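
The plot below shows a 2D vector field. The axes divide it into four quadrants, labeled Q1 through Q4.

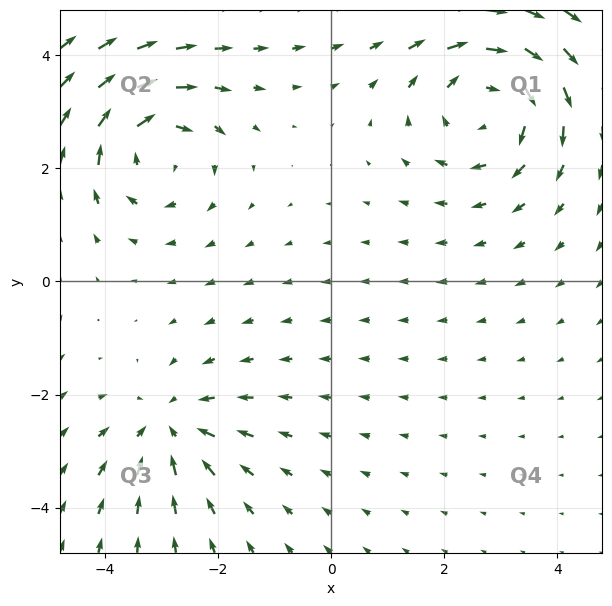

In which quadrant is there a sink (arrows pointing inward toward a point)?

The sink sits at approximately (-2.9, -2.6), which lies in quadrant Q3. The divergence there is about -3, negative as expected for a sink.

Q3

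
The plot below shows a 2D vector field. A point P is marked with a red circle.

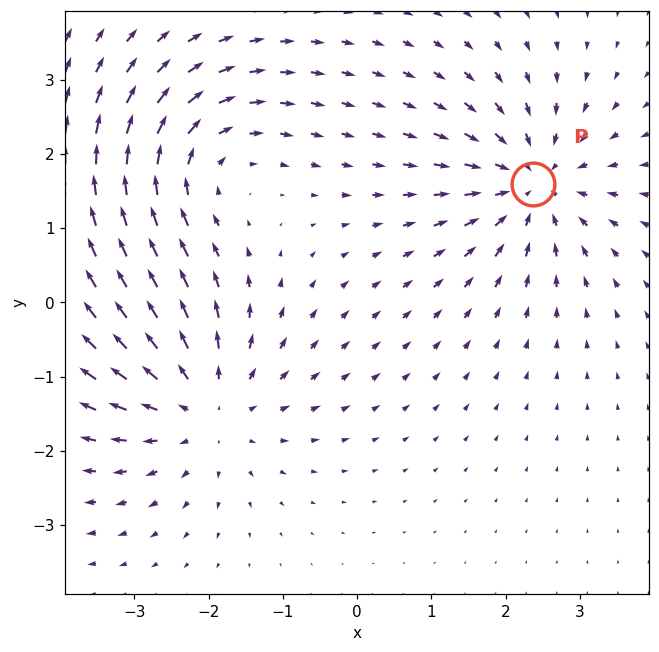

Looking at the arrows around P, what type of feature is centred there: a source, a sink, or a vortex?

sink

At P (2.4, 1.6) the arrows converge inward. Divergence about -4, curl ≈0 — negative divergence with near-zero curl is a sink.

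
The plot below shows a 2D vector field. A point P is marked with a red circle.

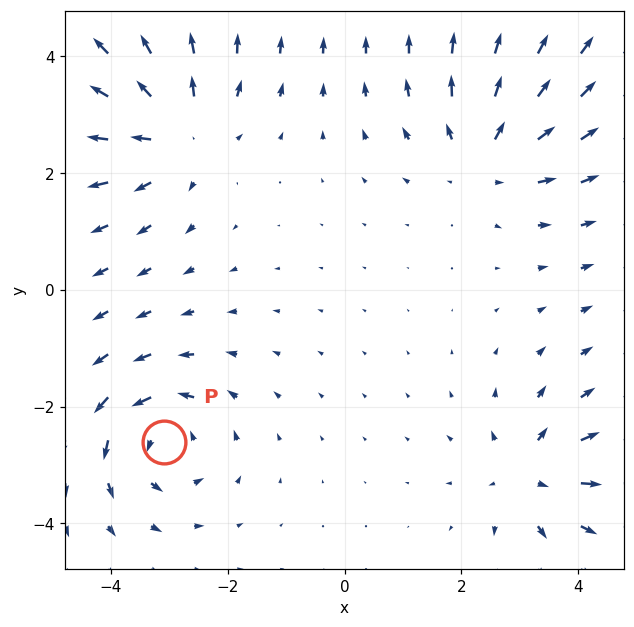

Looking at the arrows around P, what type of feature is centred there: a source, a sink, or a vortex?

At P (-3.1, -2.6) the arrows circulate counterclockwise. Divergence ≈0, curl about +4 — near-zero divergence with nonzero curl is a vortex.

vortex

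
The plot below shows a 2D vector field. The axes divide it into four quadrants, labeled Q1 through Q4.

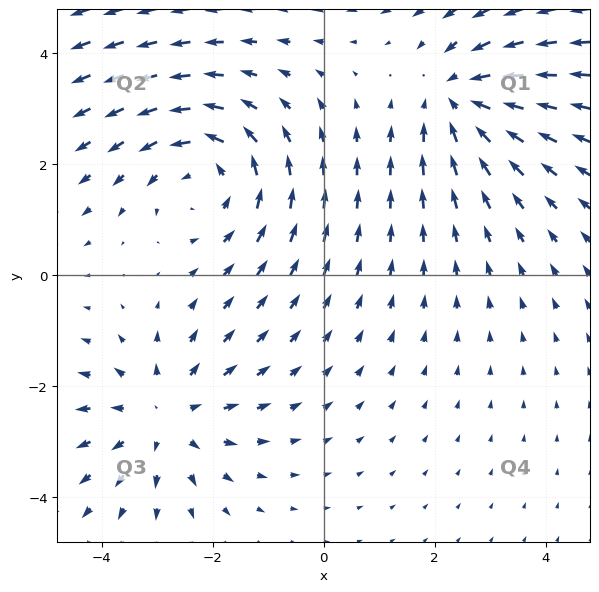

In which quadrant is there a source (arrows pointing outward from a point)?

The source sits at approximately (-2.9, -2.6), which lies in quadrant Q3. The divergence there is about +3, positive as expected for a source.

Q3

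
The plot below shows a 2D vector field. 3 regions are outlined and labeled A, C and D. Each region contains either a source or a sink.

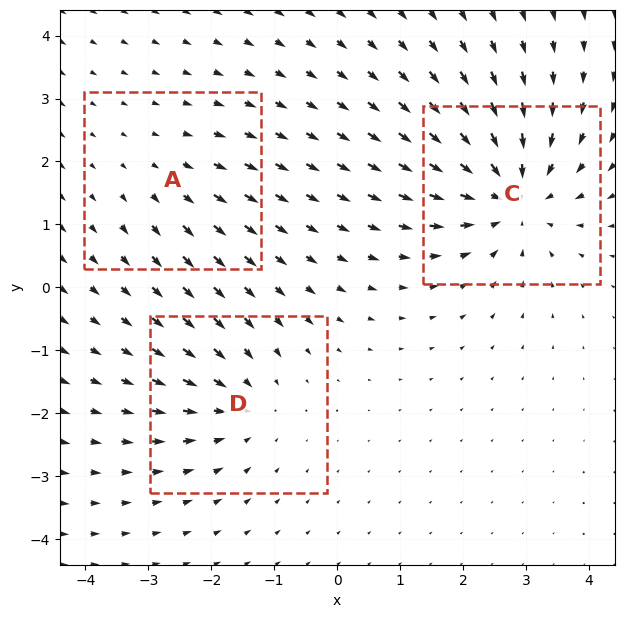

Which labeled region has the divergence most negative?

C

Divergence at each region's feature centre — A: about +2, C: about -5, D: about -3. Region C is most negative.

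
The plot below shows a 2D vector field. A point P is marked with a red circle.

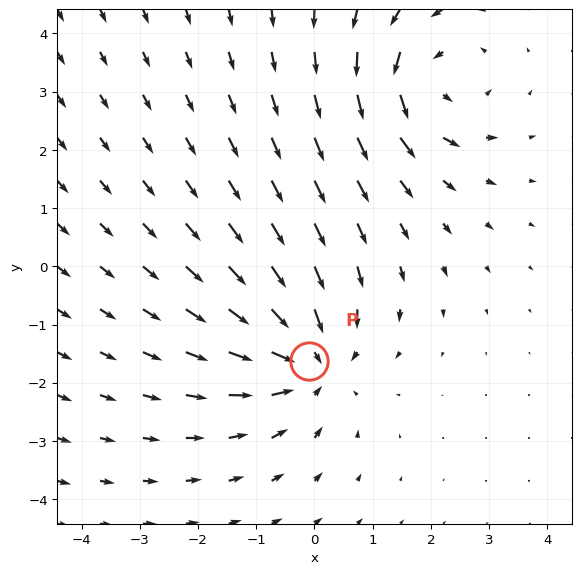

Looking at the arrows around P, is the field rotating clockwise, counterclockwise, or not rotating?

not rotating

Near P at (-0.1, -1.6) the arrows show no circulation. The curl there is ≈0.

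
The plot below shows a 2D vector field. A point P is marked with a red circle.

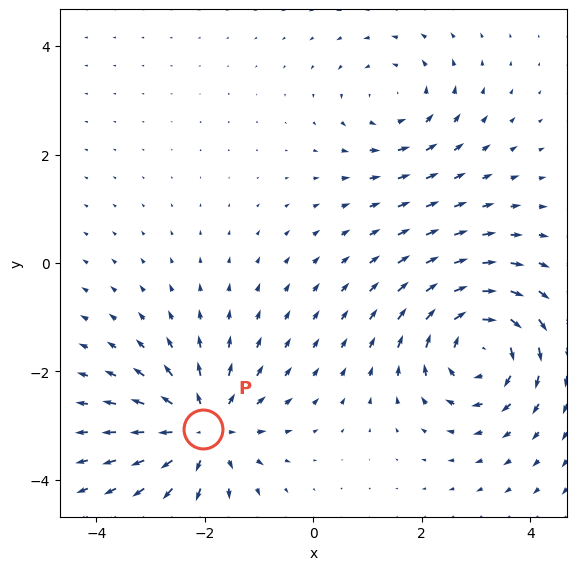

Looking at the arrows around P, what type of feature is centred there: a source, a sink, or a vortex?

At P (-2.0, -3.1) the arrows spread outward. Divergence about +5, curl ≈0 — positive divergence with near-zero curl is a source.

source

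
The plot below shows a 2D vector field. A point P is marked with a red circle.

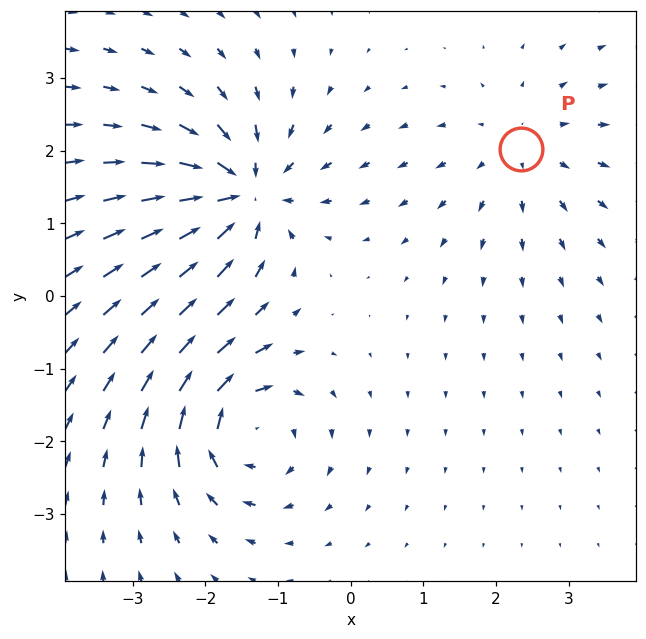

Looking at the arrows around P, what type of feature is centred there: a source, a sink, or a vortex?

At P (2.3, 2.0) the arrows spread outward. Divergence about +3, curl ≈0 — positive divergence with near-zero curl is a source.

source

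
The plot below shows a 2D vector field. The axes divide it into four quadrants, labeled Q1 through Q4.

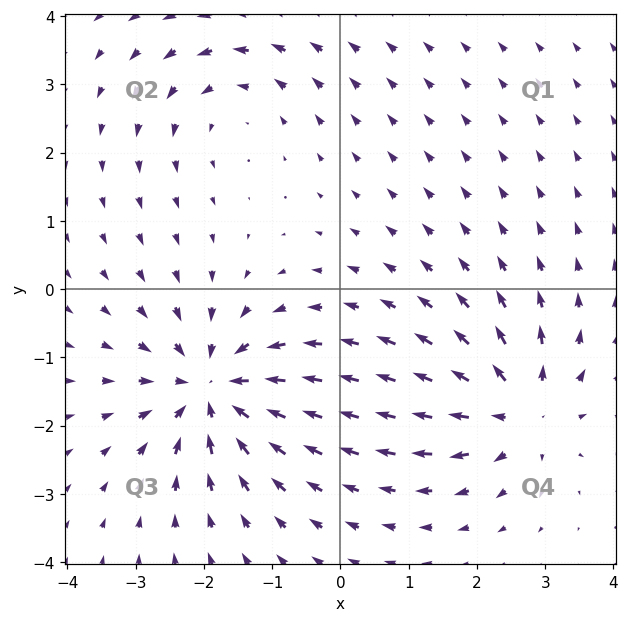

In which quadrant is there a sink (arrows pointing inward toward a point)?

Q3

The sink sits at approximately (-1.9, -1.5), which lies in quadrant Q3. The divergence there is about -5, negative as expected for a sink.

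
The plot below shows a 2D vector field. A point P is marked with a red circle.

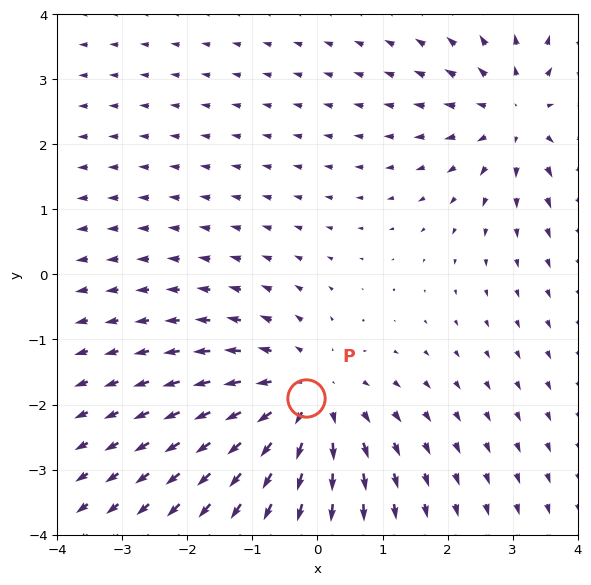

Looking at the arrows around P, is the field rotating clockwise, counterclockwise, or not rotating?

Near P at (-0.2, -1.9) the arrows show no circulation. The curl there is ≈0.

not rotating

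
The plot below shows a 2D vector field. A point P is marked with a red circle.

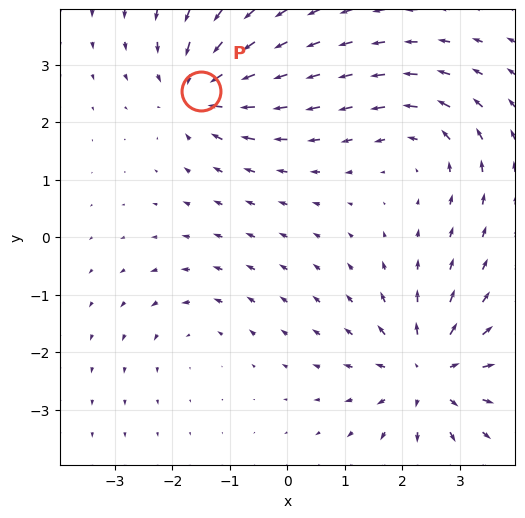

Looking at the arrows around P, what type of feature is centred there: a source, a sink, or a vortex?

sink

At P (-1.5, 2.5) the arrows converge inward. Divergence about -6, curl ≈0 — negative divergence with near-zero curl is a sink.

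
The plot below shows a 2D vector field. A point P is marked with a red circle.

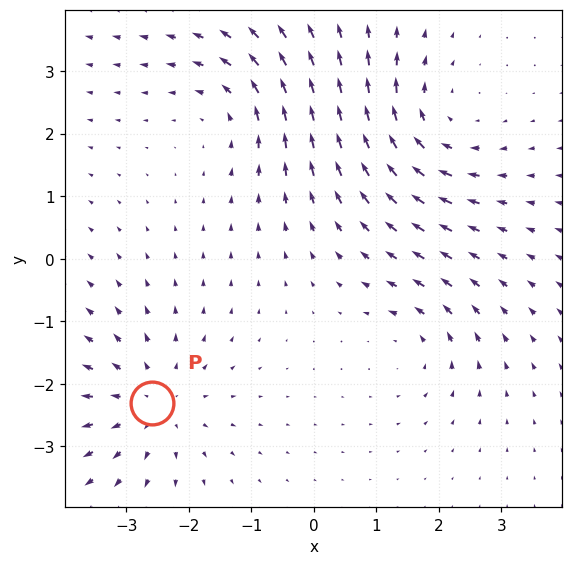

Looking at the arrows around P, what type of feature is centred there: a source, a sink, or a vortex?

At P (-2.6, -2.3) the arrows spread outward. Divergence about +4, curl ≈0 — positive divergence with near-zero curl is a source.

source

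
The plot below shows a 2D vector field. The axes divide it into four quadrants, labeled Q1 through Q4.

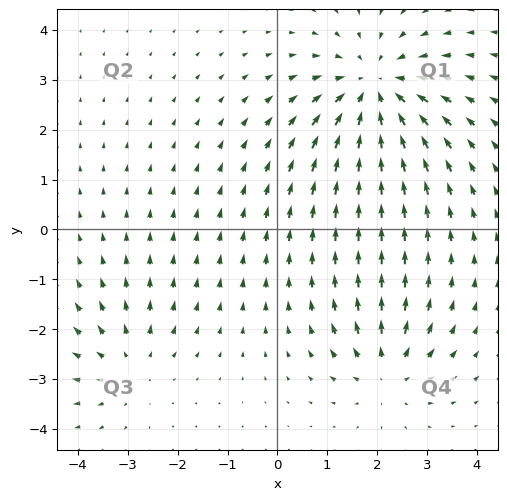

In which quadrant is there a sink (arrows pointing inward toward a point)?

Q1

The sink sits at approximately (2.0, 2.8), which lies in quadrant Q1. The divergence there is about -4, negative as expected for a sink.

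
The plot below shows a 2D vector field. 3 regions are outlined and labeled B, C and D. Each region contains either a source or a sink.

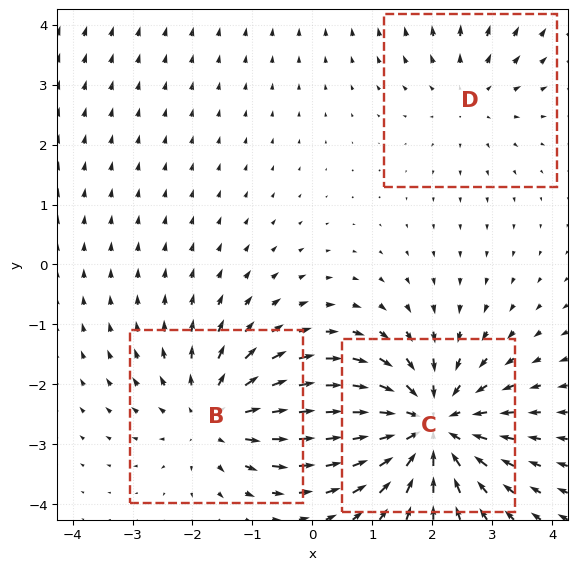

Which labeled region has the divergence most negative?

Divergence at each region's feature centre — B: about +3, C: about -5, D: about +2. Region C is most negative.

C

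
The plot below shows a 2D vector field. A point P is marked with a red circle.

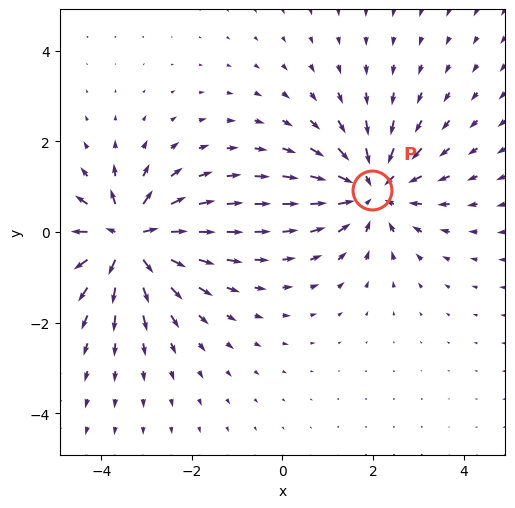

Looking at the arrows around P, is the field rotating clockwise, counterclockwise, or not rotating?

Near P at (2.0, 0.9) the arrows show no circulation. The curl there is ≈0.

not rotating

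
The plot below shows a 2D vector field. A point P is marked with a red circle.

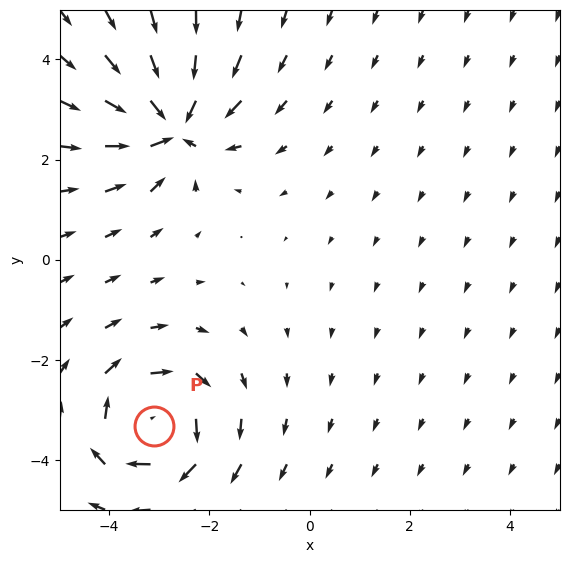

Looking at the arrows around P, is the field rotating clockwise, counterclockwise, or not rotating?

clockwise

Near P at (-3.1, -3.3) the arrows circulate clockwise. The curl (z-component) there is about -3; negative curl means clockwise rotation.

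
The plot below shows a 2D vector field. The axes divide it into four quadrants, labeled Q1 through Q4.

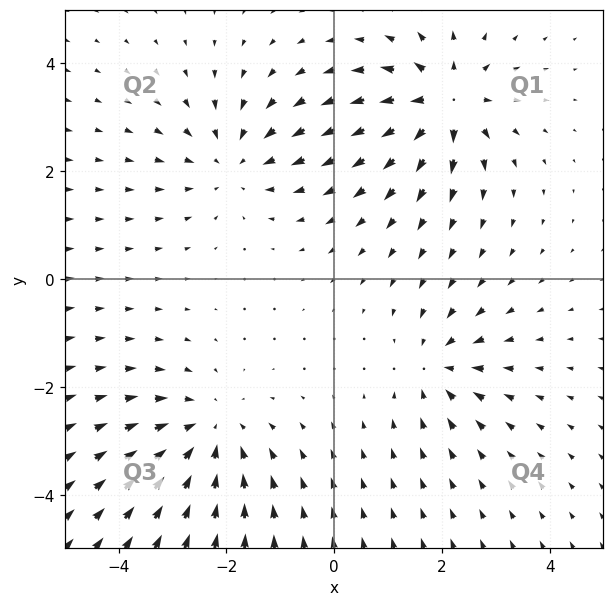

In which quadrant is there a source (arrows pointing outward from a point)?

Q1

The source sits at approximately (2.0, 3.3), which lies in quadrant Q1. The divergence there is about +6, positive as expected for a source.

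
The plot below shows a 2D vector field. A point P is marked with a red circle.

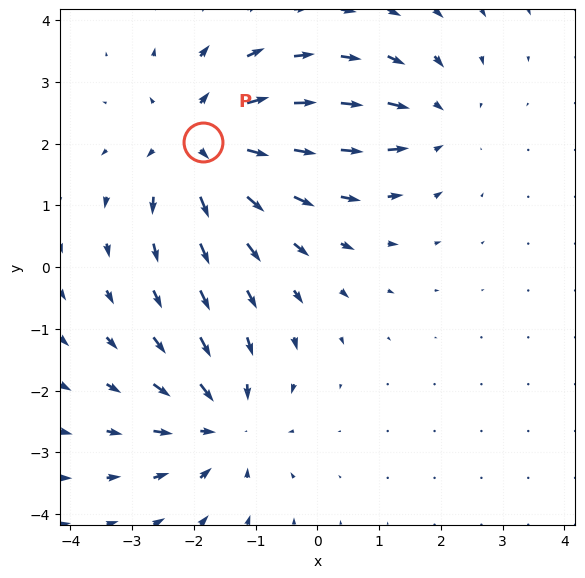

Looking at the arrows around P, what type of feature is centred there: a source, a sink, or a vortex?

source

At P (-1.9, 2.0) the arrows spread outward. Divergence about +4, curl ≈0 — positive divergence with near-zero curl is a source.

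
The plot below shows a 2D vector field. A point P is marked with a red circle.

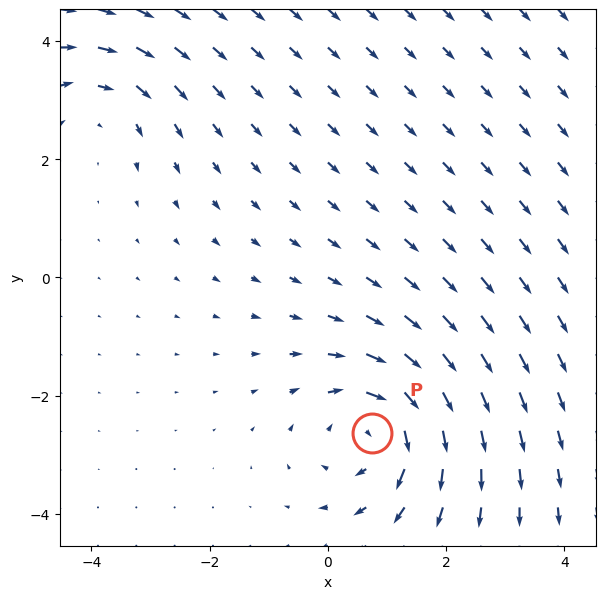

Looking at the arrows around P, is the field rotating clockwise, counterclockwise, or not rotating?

clockwise

Near P at (0.7, -2.6) the arrows circulate clockwise. The curl (z-component) there is about -4; negative curl means clockwise rotation.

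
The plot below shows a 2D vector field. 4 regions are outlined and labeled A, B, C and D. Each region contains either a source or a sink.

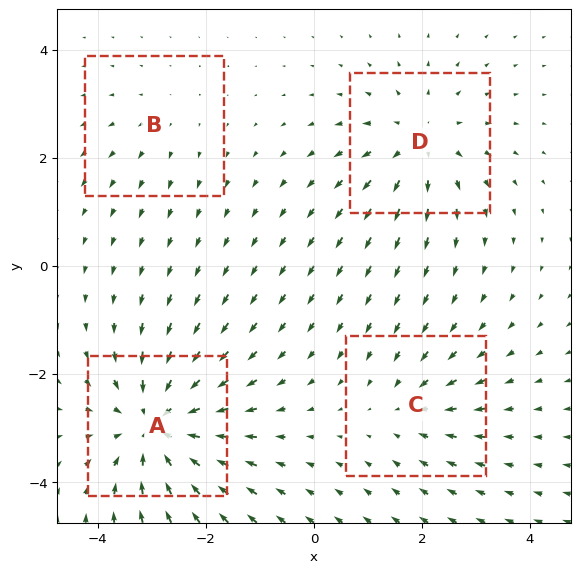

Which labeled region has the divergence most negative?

Divergence at each region's feature centre — A: about -6, B: about +2, C: about -3, D: about +4. Region A is most negative.

A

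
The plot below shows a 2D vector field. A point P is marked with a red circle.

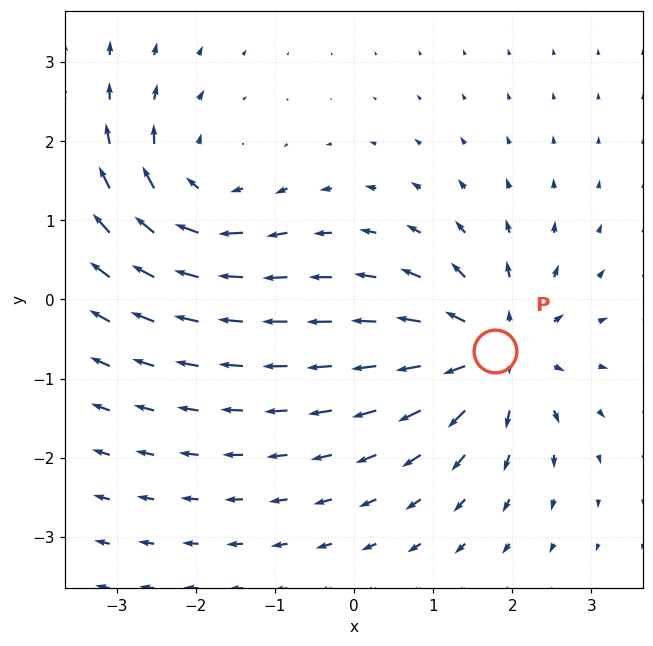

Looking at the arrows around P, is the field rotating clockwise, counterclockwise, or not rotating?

not rotating

Near P at (1.8, -0.6) the arrows show no circulation. The curl there is ≈0.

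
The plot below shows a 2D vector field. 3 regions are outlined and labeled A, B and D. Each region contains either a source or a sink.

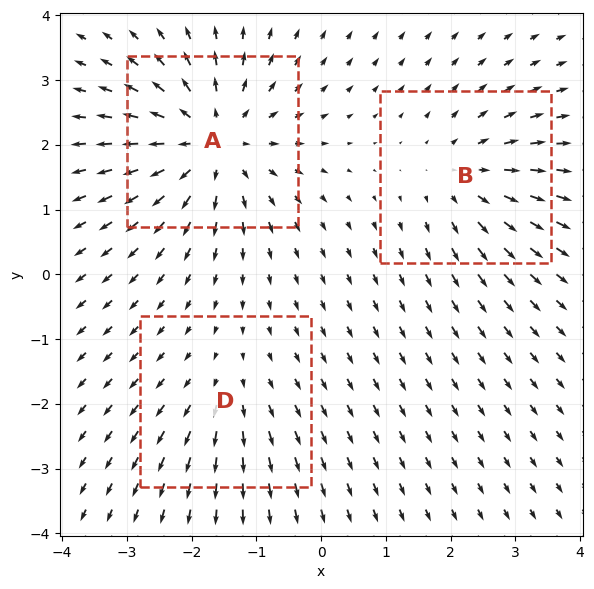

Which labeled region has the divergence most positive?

A

Divergence at each region's feature centre — A: about +5, B: about +3, D: about +2. Region A is most positive.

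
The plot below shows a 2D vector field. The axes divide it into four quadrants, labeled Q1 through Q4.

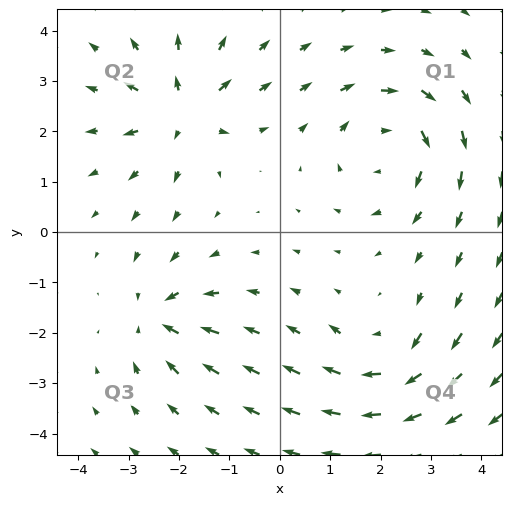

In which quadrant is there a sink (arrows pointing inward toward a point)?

The sink sits at approximately (-2.4, -1.7), which lies in quadrant Q3. The divergence there is about -4, negative as expected for a sink.

Q3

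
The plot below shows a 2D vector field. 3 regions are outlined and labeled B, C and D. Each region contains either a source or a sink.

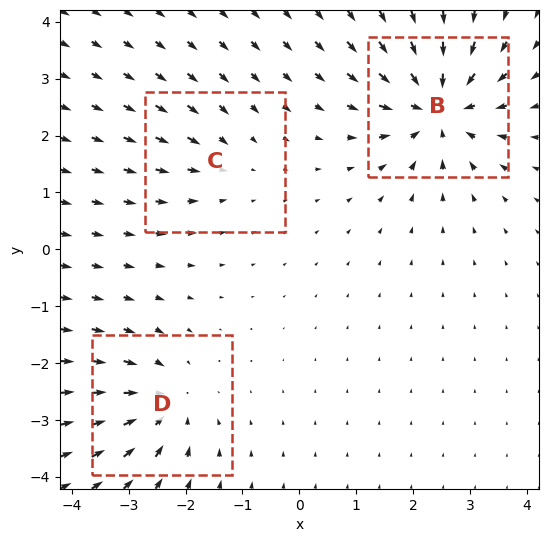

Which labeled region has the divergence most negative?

Divergence at each region's feature centre — B: about -6, C: about -2, D: about -4. Region B is most negative.

B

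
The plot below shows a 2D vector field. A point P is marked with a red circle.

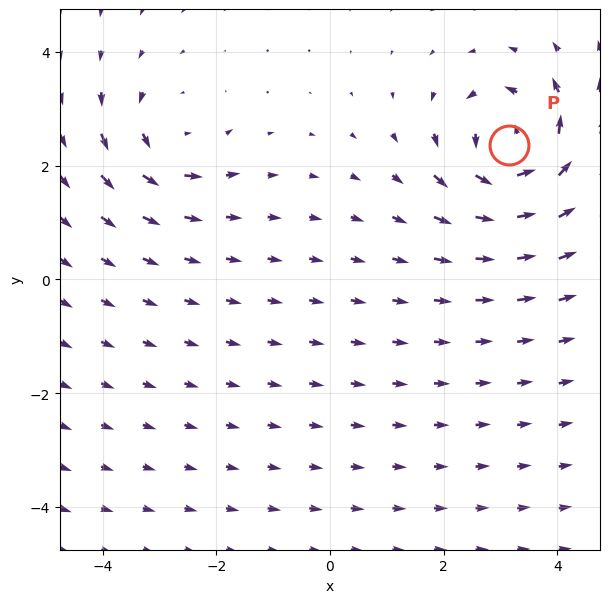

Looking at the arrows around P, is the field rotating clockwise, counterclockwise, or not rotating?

Near P at (3.1, 2.4) the arrows circulate counterclockwise. The curl (z-component) there is about +7; positive curl means counterclockwise rotation.

counterclockwise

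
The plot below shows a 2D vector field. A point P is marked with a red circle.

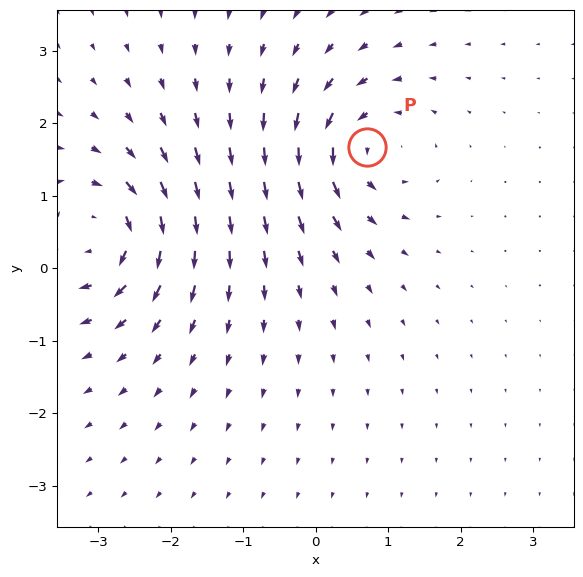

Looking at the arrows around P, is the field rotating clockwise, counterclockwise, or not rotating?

counterclockwise

Near P at (0.7, 1.7) the arrows circulate counterclockwise. The curl (z-component) there is about +6; positive curl means counterclockwise rotation.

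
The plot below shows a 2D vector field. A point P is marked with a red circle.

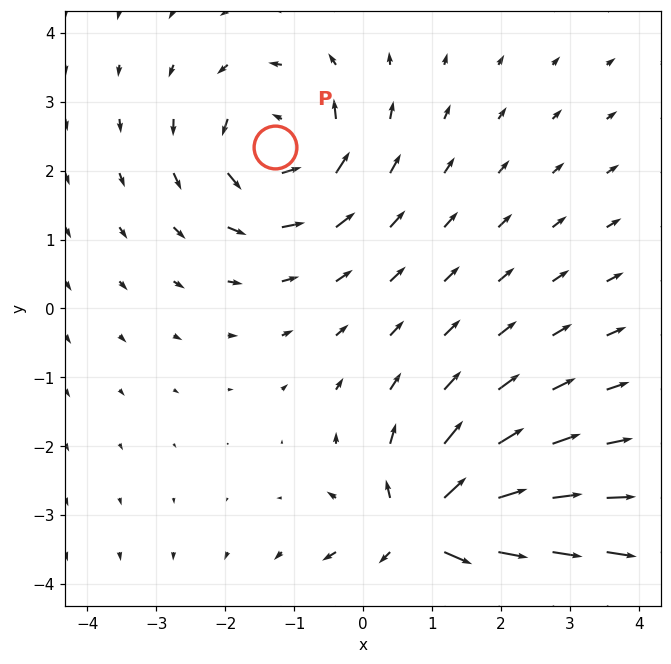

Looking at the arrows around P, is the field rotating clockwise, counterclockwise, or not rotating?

Near P at (-1.3, 2.3) the arrows circulate counterclockwise. The curl (z-component) there is about +3; positive curl means counterclockwise rotation.

counterclockwise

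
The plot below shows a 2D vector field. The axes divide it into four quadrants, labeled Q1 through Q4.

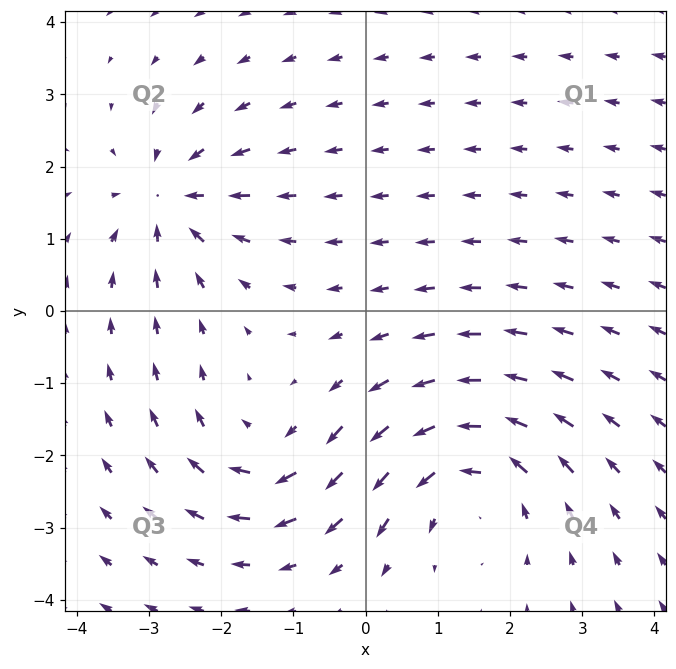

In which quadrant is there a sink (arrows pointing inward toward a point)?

Q2

The sink sits at approximately (-2.7, 1.5), which lies in quadrant Q2. The divergence there is about -5, negative as expected for a sink.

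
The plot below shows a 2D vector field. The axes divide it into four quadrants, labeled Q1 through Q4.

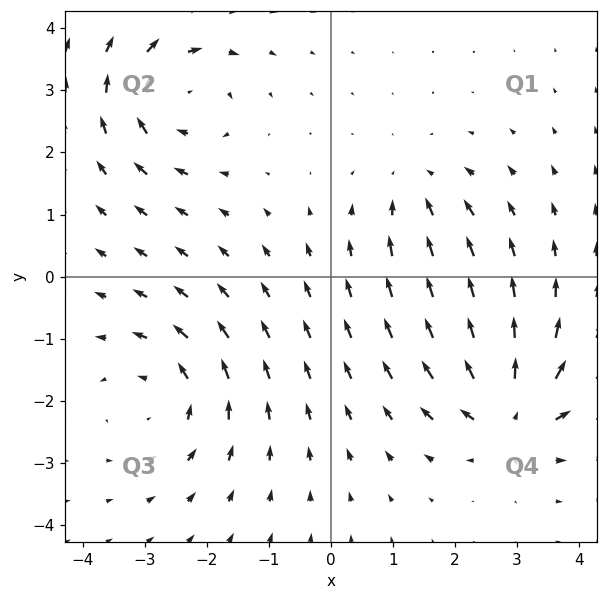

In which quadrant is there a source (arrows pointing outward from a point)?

Q4

The source sits at approximately (2.9, -2.2), which lies in quadrant Q4. The divergence there is about +6, positive as expected for a source.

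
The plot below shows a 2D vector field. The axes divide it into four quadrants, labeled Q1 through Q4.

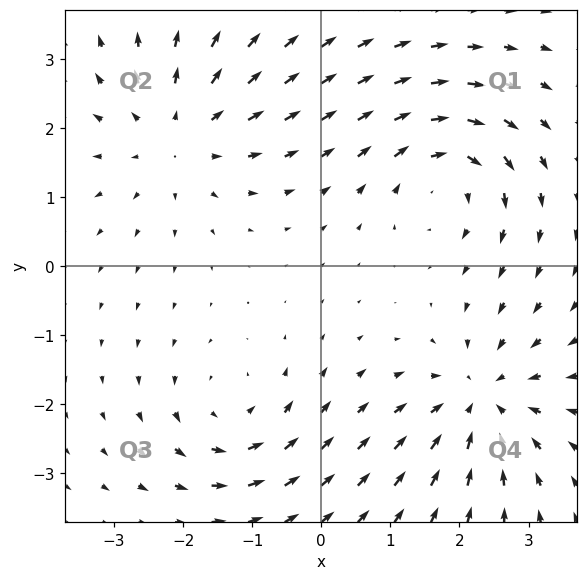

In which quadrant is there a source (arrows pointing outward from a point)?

The source sits at approximately (-2.1, 1.9), which lies in quadrant Q2. The divergence there is about +4, positive as expected for a source.

Q2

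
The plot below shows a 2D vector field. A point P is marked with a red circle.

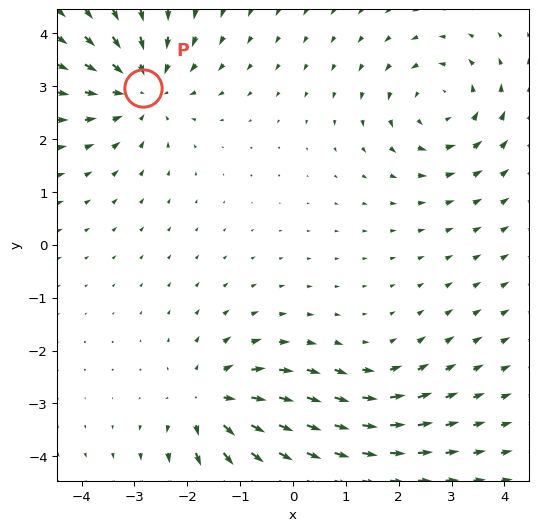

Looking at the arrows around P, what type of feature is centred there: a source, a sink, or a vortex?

sink

At P (-2.8, 3.0) the arrows converge inward. Divergence about -4, curl ≈0 — negative divergence with near-zero curl is a sink.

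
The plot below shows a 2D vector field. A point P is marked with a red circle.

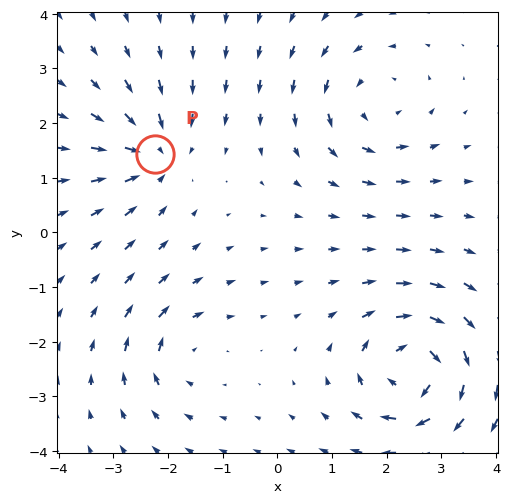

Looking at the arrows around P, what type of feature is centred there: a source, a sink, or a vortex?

sink

At P (-2.2, 1.4) the arrows converge inward. Divergence about -4, curl ≈0 — negative divergence with near-zero curl is a sink.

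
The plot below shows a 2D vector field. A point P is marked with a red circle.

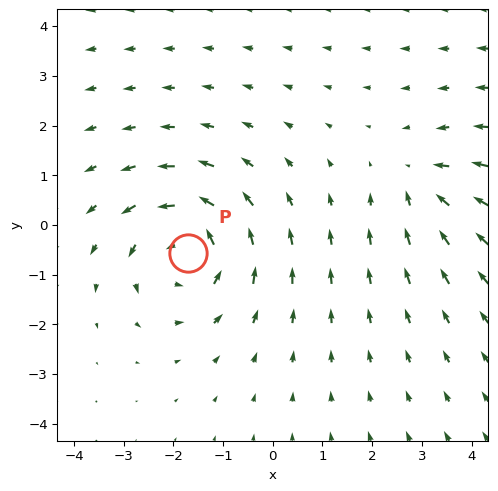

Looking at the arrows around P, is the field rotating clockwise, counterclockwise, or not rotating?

counterclockwise

Near P at (-1.7, -0.6) the arrows circulate counterclockwise. The curl (z-component) there is about +4; positive curl means counterclockwise rotation.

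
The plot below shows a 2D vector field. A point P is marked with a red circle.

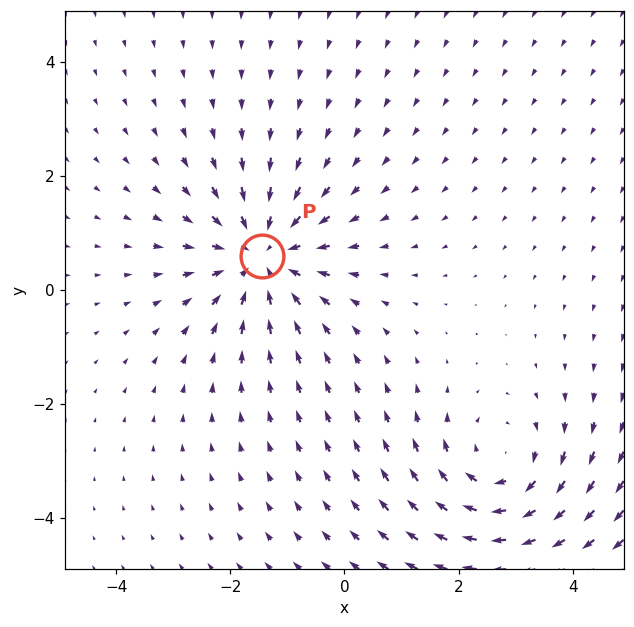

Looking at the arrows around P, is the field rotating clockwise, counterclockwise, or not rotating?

not rotating

Near P at (-1.4, 0.6) the arrows show no circulation. The curl there is ≈0.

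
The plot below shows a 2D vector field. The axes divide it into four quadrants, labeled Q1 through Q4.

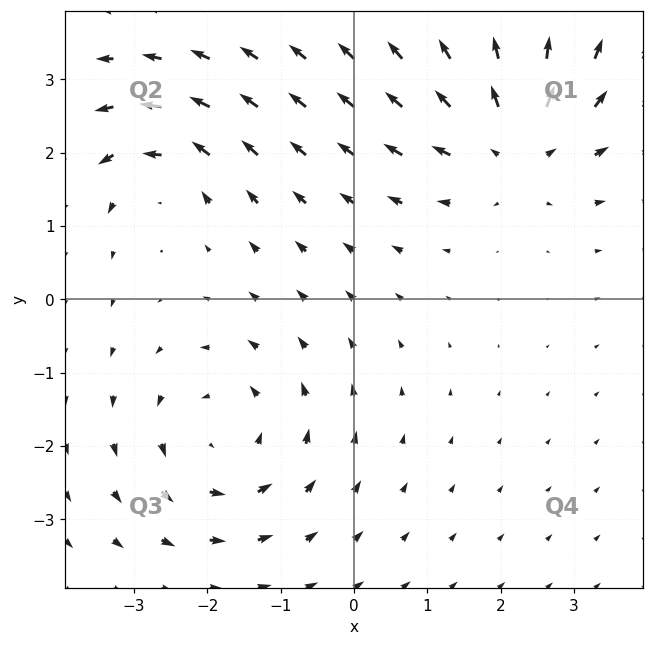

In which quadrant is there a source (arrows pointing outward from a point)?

The source sits at approximately (2.2, 2.2), which lies in quadrant Q1. The divergence there is about +5, positive as expected for a source.

Q1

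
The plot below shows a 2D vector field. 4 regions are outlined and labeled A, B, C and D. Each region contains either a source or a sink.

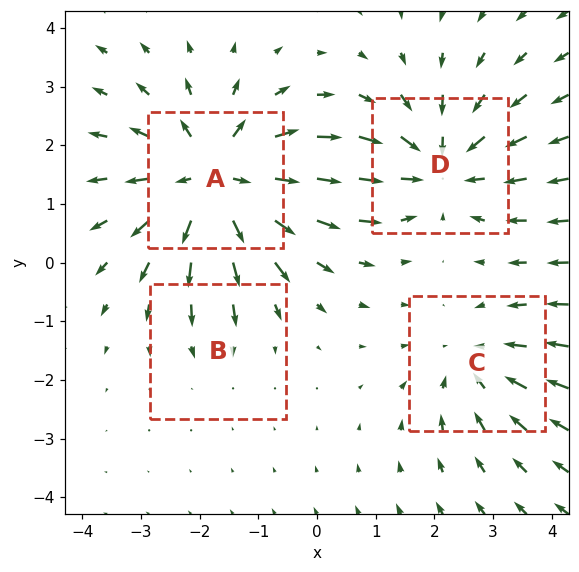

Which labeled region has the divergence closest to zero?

B

Divergence at each region's feature centre — A: about +6, B: about -2, C: about -3, D: about -4. Region B is closest to zero.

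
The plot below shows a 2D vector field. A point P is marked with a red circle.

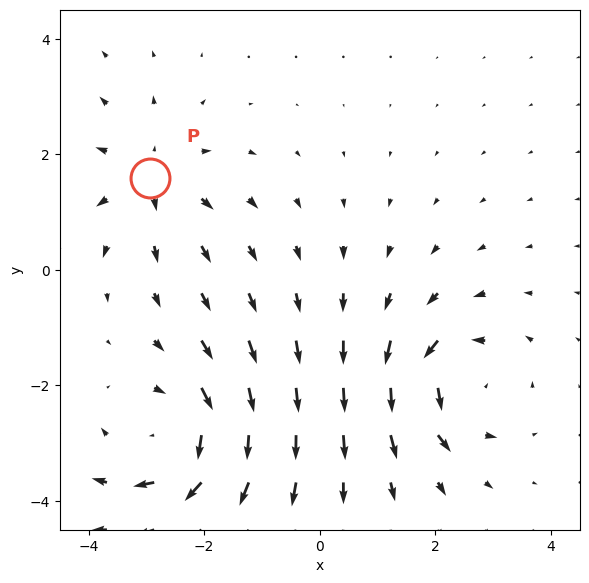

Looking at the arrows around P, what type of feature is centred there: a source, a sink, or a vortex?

At P (-2.9, 1.6) the arrows spread outward. Divergence about +3, curl ≈0 — positive divergence with near-zero curl is a source.

source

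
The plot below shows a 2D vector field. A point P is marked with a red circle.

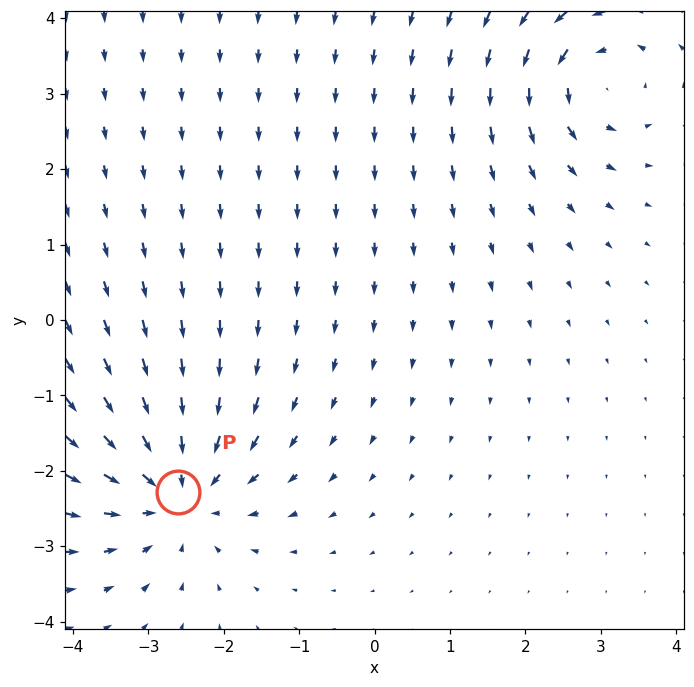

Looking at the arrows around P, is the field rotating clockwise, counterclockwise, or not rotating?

not rotating

Near P at (-2.6, -2.3) the arrows show no circulation. The curl there is ≈0.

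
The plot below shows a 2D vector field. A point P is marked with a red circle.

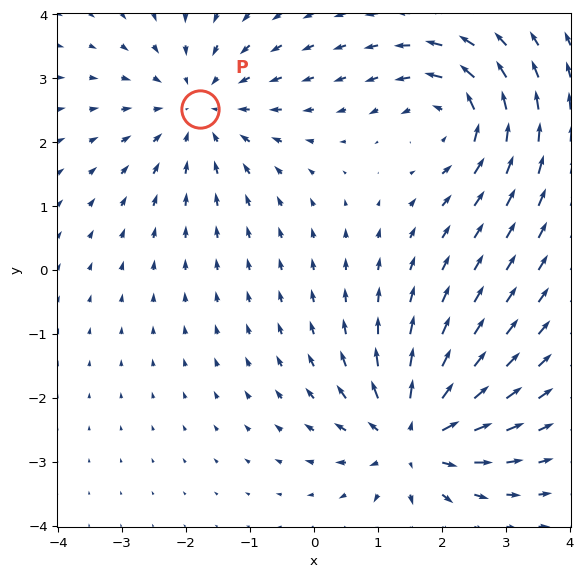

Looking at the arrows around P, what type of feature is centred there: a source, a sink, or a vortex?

sink

At P (-1.8, 2.5) the arrows converge inward. Divergence about -3, curl ≈0 — negative divergence with near-zero curl is a sink.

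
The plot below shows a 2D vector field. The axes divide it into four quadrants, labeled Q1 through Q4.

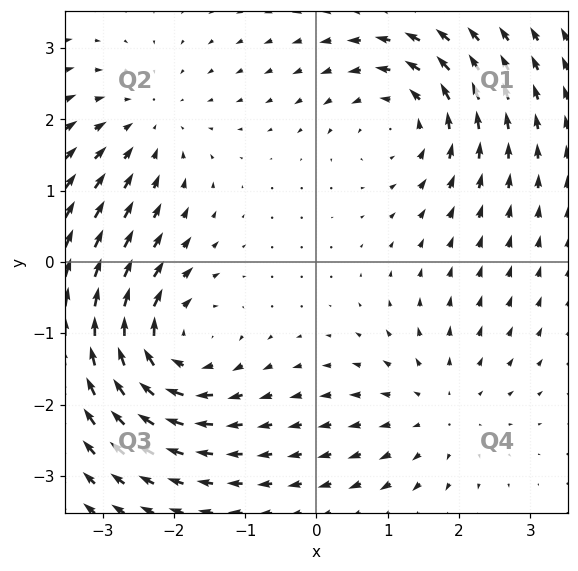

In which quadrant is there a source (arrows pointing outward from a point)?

The source sits at approximately (1.7, -2.1), which lies in quadrant Q4. The divergence there is about +3, positive as expected for a source.

Q4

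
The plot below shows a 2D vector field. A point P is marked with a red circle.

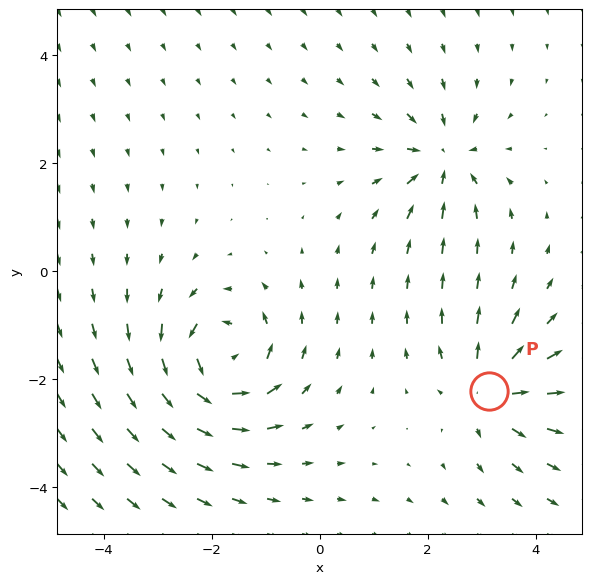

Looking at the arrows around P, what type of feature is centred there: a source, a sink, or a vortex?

At P (3.1, -2.2) the arrows spread outward. Divergence about +4, curl ≈0 — positive divergence with near-zero curl is a source.

source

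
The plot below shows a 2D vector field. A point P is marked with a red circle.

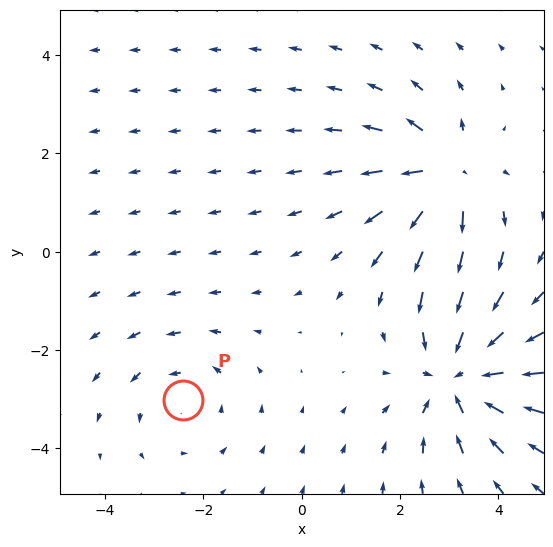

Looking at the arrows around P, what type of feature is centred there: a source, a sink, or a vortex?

At P (-2.4, -3.0) the arrows circulate counterclockwise. Divergence ≈0, curl about +2 — near-zero divergence with nonzero curl is a vortex.

vortex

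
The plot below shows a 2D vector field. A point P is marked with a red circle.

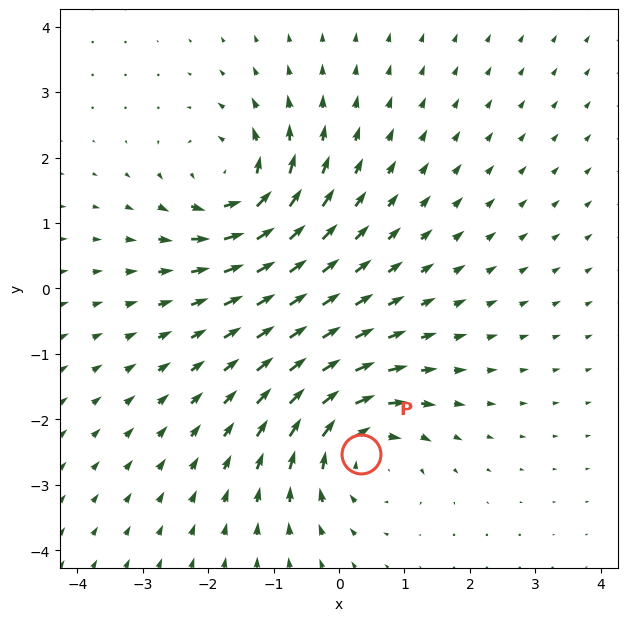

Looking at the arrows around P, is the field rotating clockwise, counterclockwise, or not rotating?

Near P at (0.3, -2.5) the arrows circulate clockwise. The curl (z-component) there is about -4; negative curl means clockwise rotation.

clockwise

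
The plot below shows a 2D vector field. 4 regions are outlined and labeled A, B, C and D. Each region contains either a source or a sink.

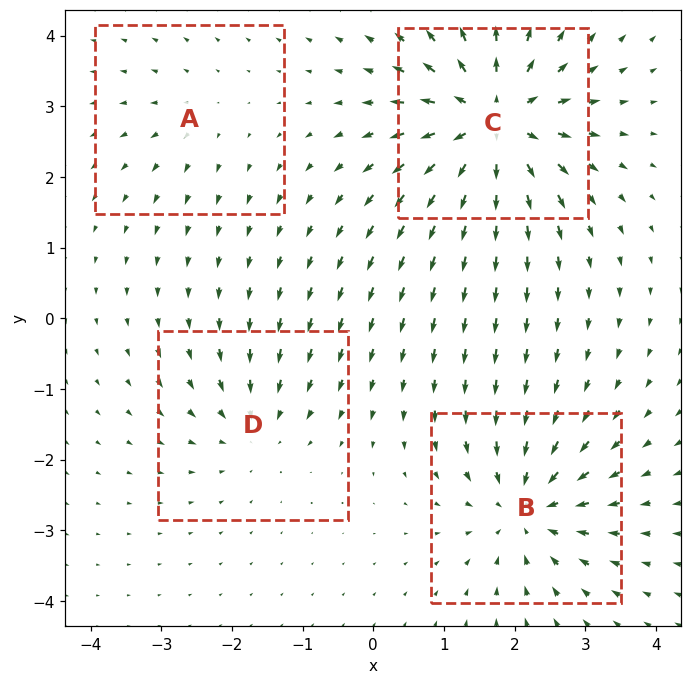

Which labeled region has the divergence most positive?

Divergence at each region's feature centre — A: about +2, B: about -6, C: about +8, D: about -4. Region C is most positive.

C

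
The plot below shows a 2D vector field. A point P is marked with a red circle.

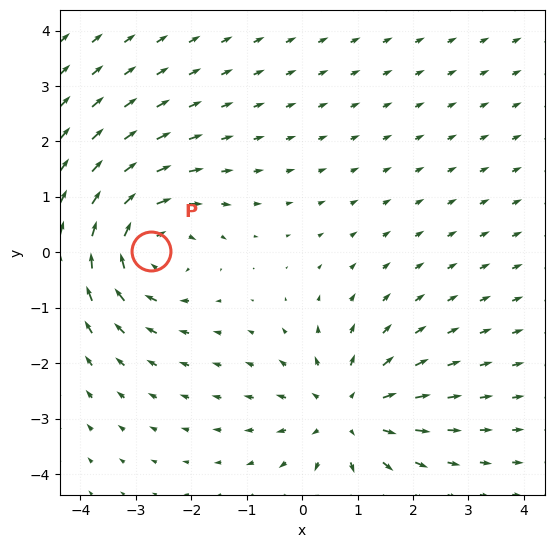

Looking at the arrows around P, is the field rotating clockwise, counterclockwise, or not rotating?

clockwise

Near P at (-2.7, 0.0) the arrows circulate clockwise. The curl (z-component) there is about -4; negative curl means clockwise rotation.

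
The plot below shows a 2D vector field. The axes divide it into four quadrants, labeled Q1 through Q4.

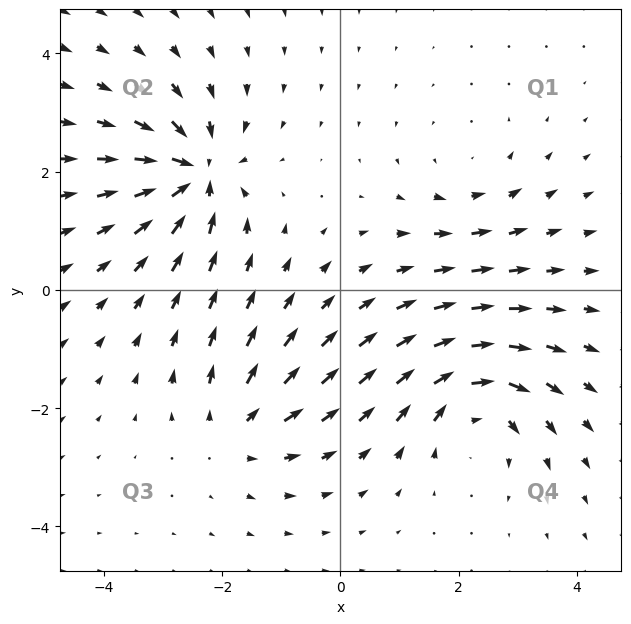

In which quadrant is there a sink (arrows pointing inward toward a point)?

Q2

The sink sits at approximately (-2.5, 2.0), which lies in quadrant Q2. The divergence there is about -7, negative as expected for a sink.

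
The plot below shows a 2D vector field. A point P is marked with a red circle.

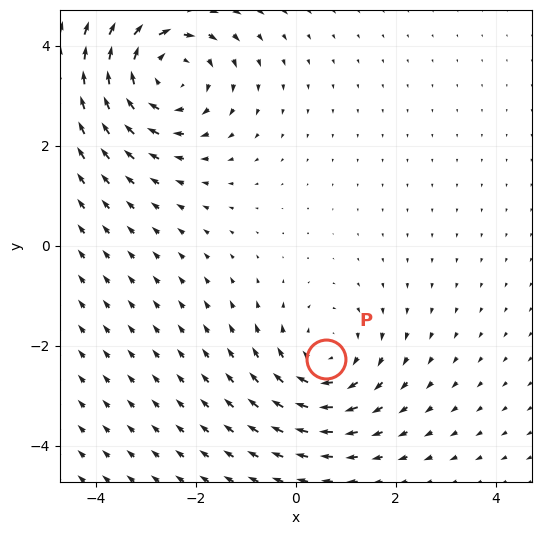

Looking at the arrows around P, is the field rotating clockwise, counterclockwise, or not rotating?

Near P at (0.6, -2.3) the arrows circulate clockwise. The curl (z-component) there is about -3; negative curl means clockwise rotation.

clockwise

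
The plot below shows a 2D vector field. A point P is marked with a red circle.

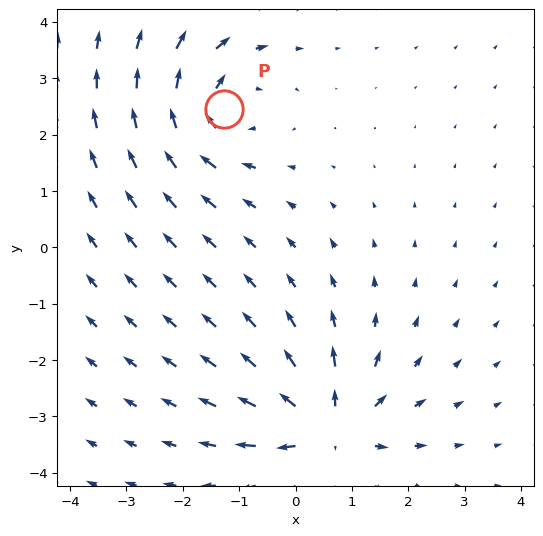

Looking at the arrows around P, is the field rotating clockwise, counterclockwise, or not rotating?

clockwise

Near P at (-1.3, 2.4) the arrows circulate clockwise. The curl (z-component) there is about -5; negative curl means clockwise rotation.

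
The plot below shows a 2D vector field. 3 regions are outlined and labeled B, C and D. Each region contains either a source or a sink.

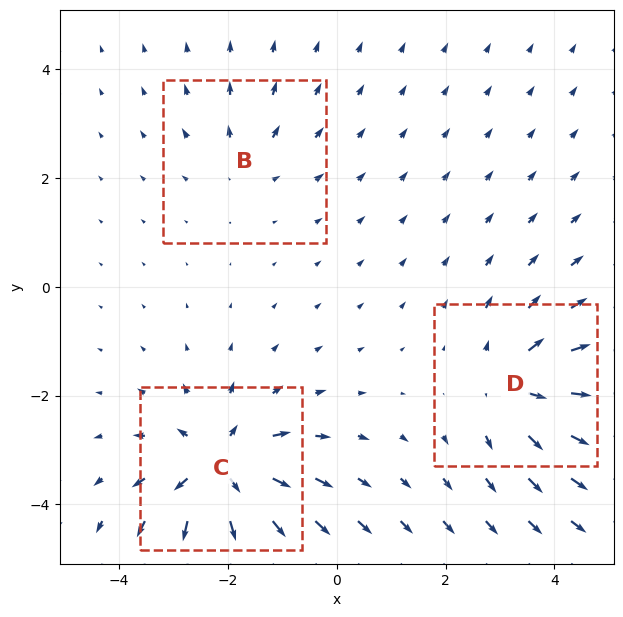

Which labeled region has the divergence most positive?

Divergence at each region's feature centre — B: about +2, C: about +5, D: about +4. Region C is most positive.

C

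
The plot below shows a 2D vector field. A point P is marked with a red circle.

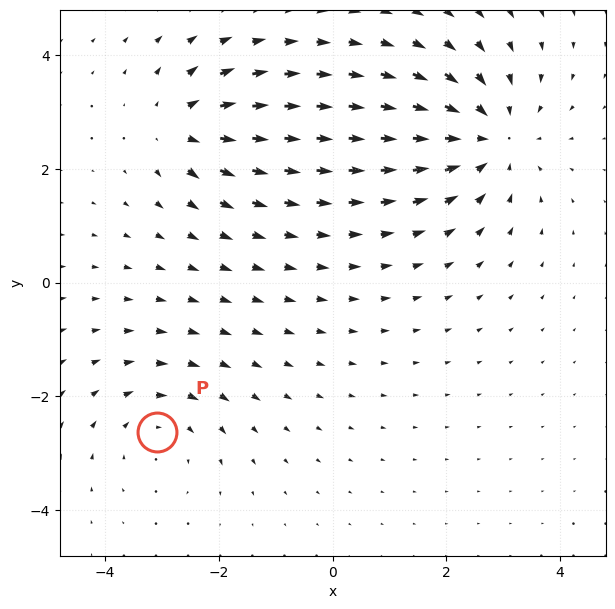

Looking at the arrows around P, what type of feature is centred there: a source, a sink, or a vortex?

vortex

At P (-3.1, -2.6) the arrows circulate clockwise. Divergence ≈0, curl about -2 — near-zero divergence with nonzero curl is a vortex.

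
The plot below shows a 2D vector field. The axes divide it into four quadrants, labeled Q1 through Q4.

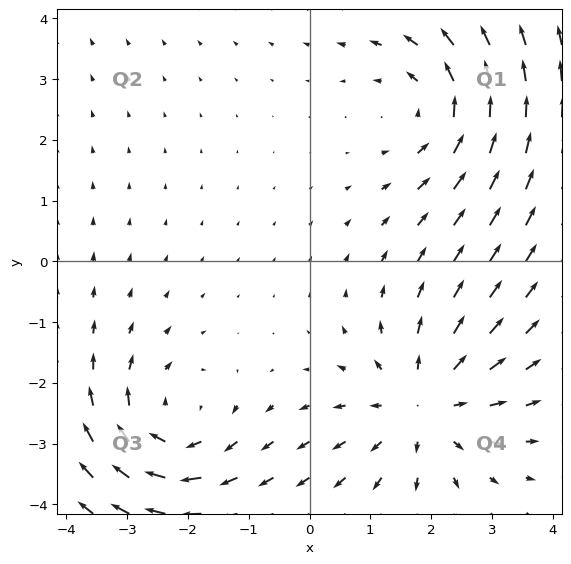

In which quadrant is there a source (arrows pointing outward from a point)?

The source sits at approximately (1.9, -2.4), which lies in quadrant Q4. The divergence there is about +3, positive as expected for a source.

Q4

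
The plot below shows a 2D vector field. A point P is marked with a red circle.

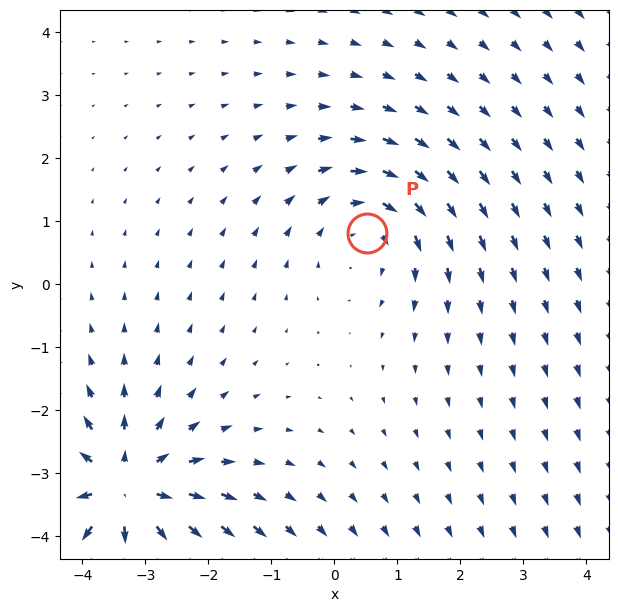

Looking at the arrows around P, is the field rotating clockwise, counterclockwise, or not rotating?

clockwise

Near P at (0.5, 0.8) the arrows circulate clockwise. The curl (z-component) there is about -2; negative curl means clockwise rotation.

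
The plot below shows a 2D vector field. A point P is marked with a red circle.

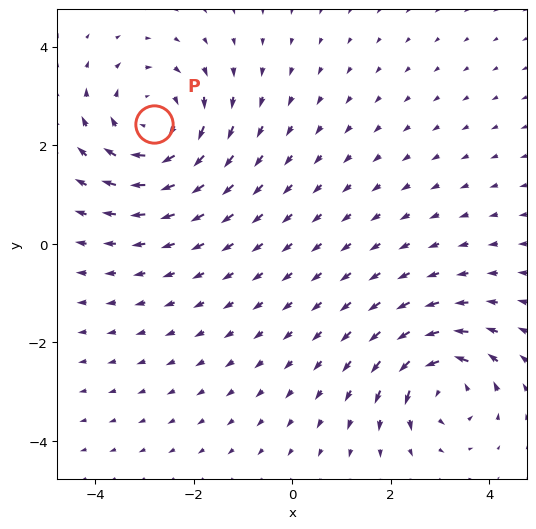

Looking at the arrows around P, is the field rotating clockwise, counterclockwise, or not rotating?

clockwise

Near P at (-2.8, 2.4) the arrows circulate clockwise. The curl (z-component) there is about -3; negative curl means clockwise rotation.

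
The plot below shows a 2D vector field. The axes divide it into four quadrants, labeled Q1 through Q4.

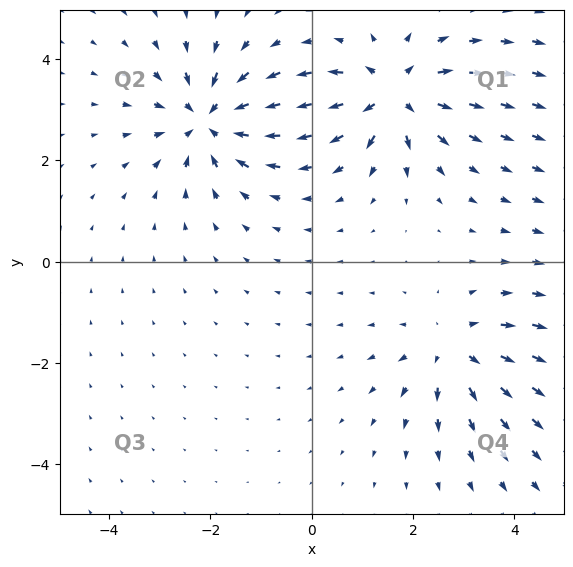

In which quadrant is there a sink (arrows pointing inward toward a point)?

The sink sits at approximately (-2.0, 2.8), which lies in quadrant Q2. The divergence there is about -4, negative as expected for a sink.

Q2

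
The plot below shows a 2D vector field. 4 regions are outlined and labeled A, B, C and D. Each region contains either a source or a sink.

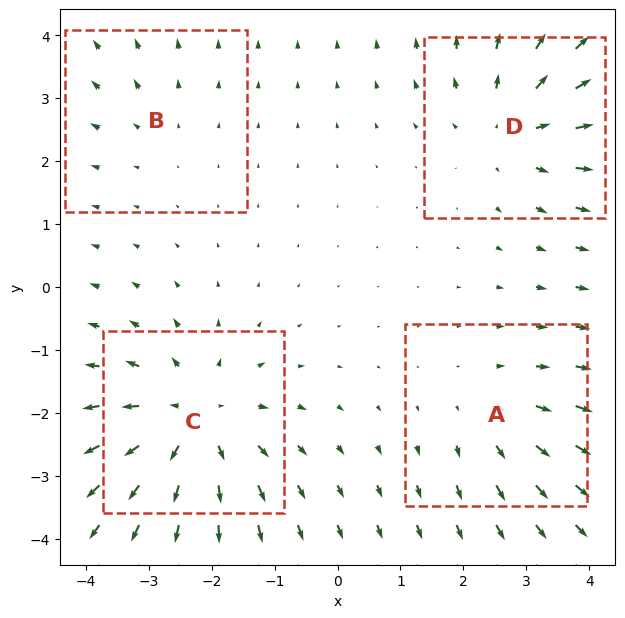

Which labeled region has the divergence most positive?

C

Divergence at each region's feature centre — A: about +3, B: about +2, C: about +6, D: about +4. Region C is most positive.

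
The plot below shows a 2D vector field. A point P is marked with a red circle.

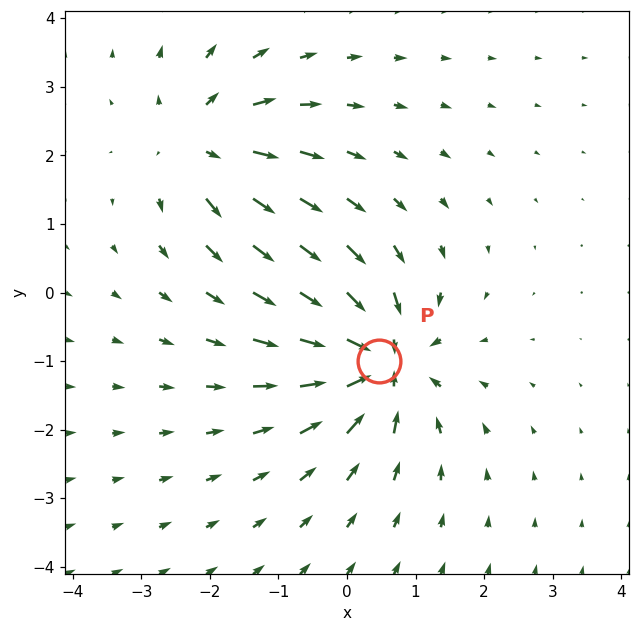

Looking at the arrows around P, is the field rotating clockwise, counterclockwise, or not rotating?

Near P at (0.5, -1.0) the arrows show no circulation. The curl there is ≈0.

not rotating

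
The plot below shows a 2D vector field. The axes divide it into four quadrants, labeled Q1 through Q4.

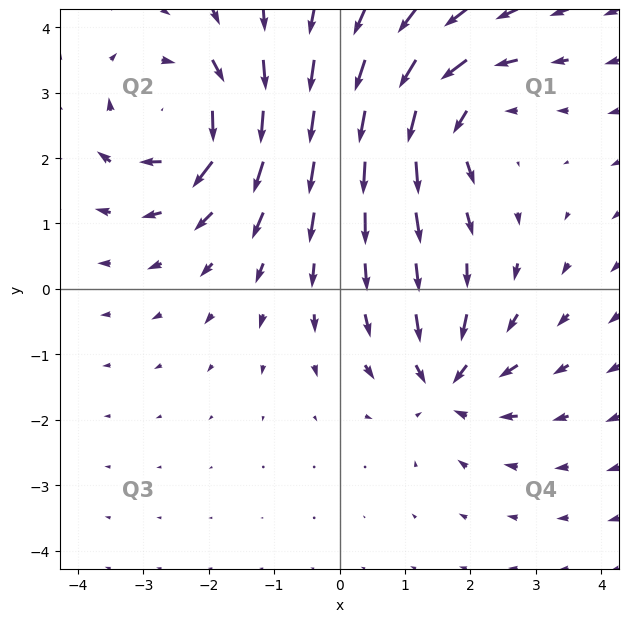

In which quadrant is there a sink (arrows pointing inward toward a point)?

Q4

The sink sits at approximately (1.6, -1.4), which lies in quadrant Q4. The divergence there is about -5, negative as expected for a sink.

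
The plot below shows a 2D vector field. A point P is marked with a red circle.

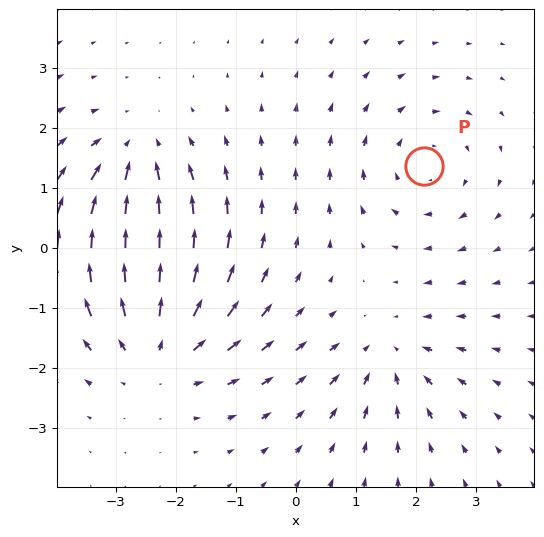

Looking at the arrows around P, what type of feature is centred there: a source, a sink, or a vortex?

At P (2.1, 1.4) the arrows circulate clockwise. Divergence ≈0, curl about -3 — near-zero divergence with nonzero curl is a vortex.

vortex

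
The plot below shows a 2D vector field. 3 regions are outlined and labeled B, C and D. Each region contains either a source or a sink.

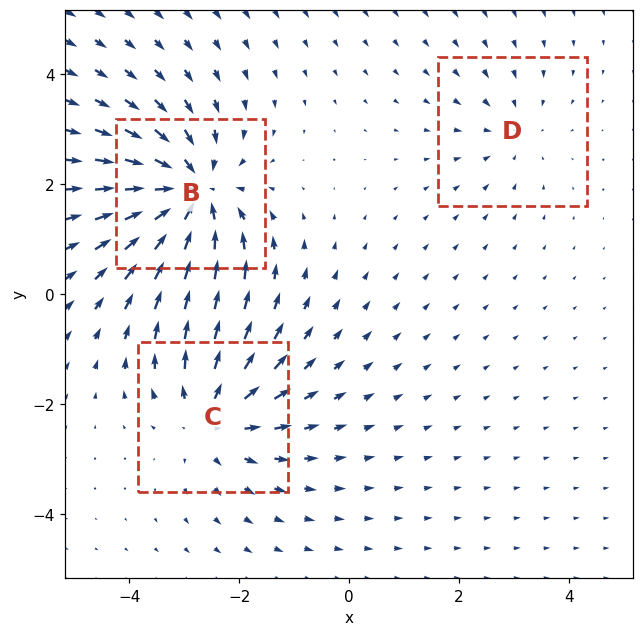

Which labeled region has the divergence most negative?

Divergence at each region's feature centre — B: about -5, C: about +4, D: about -2. Region B is most negative.

B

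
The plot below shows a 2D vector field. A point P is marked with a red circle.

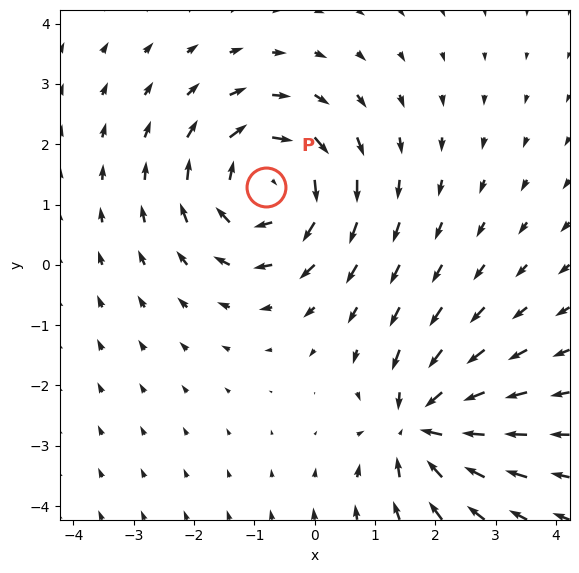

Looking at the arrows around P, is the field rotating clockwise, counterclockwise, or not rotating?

clockwise

Near P at (-0.8, 1.3) the arrows circulate clockwise. The curl (z-component) there is about -4; negative curl means clockwise rotation.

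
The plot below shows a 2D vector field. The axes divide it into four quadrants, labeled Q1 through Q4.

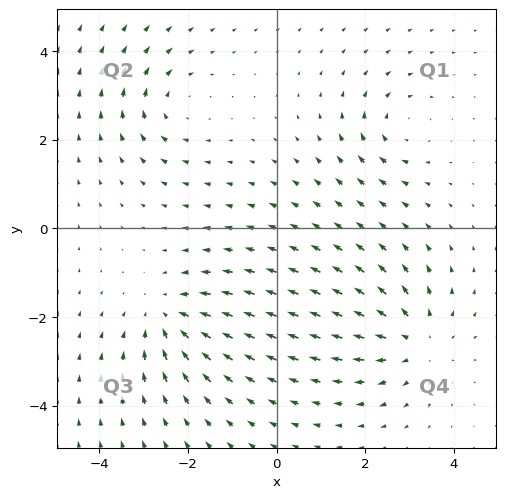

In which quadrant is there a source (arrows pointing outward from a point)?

The source sits at approximately (3.2, -2.5), which lies in quadrant Q4. The divergence there is about +4, positive as expected for a source.

Q4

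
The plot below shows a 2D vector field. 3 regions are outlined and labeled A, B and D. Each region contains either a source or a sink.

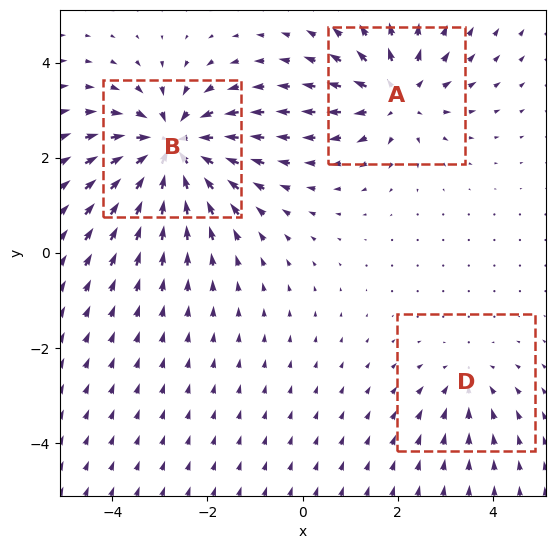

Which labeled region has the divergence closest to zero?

Divergence at each region's feature centre — A: about +4, B: about -5, D: about -2. Region D is closest to zero.

D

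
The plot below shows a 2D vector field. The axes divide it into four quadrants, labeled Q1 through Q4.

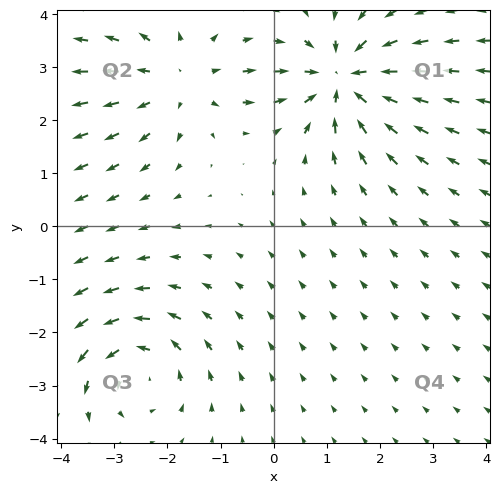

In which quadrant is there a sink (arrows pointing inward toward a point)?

Q1

The sink sits at approximately (1.3, 2.8), which lies in quadrant Q1. The divergence there is about -5, negative as expected for a sink.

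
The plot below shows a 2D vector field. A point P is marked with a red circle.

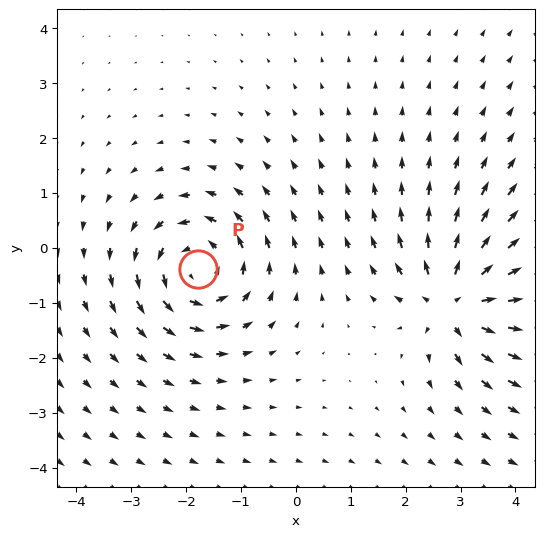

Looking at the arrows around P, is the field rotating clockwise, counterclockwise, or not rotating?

counterclockwise

Near P at (-1.8, -0.4) the arrows circulate counterclockwise. The curl (z-component) there is about +5; positive curl means counterclockwise rotation.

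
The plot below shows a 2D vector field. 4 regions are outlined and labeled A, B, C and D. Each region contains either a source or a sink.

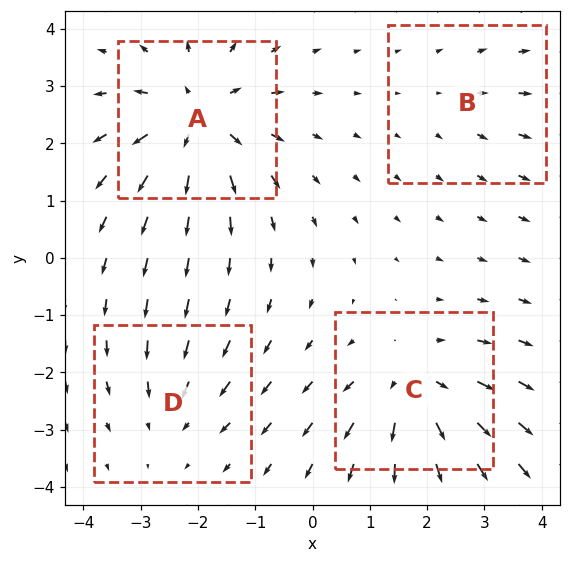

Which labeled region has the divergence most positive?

A

Divergence at each region's feature centre — A: about +6, B: about +2, C: about +5, D: about -3. Region A is most positive.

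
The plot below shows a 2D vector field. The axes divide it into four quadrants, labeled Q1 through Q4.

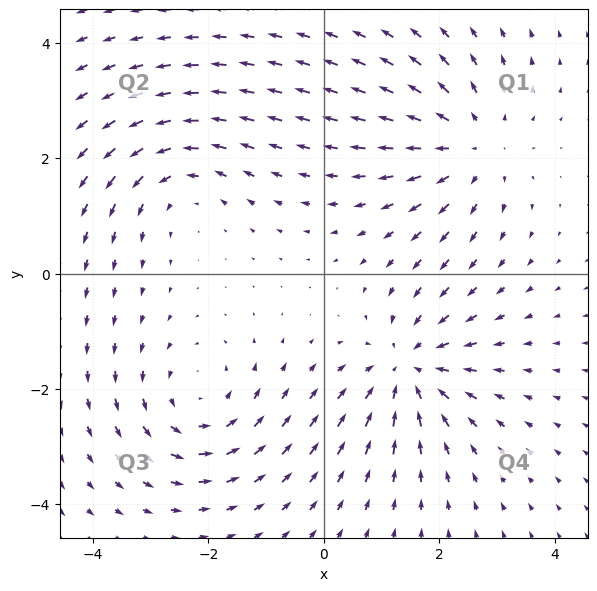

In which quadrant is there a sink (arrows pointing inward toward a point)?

Q4

The sink sits at approximately (1.5, -1.6), which lies in quadrant Q4. The divergence there is about -5, negative as expected for a sink.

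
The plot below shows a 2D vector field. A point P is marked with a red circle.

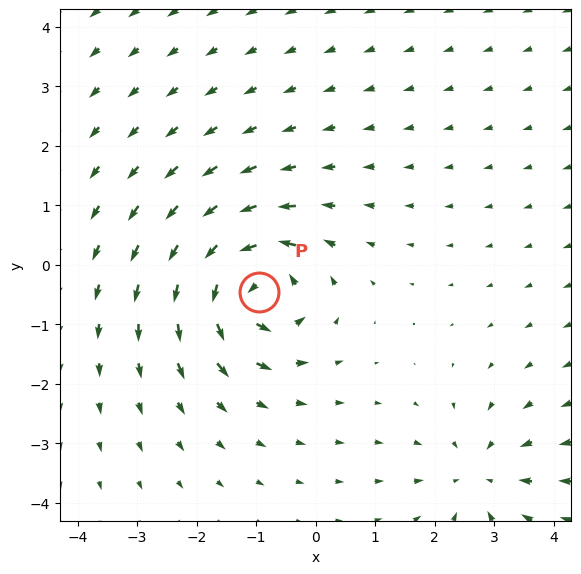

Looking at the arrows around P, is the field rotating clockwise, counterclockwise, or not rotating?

counterclockwise

Near P at (-1.0, -0.5) the arrows circulate counterclockwise. The curl (z-component) there is about +6; positive curl means counterclockwise rotation.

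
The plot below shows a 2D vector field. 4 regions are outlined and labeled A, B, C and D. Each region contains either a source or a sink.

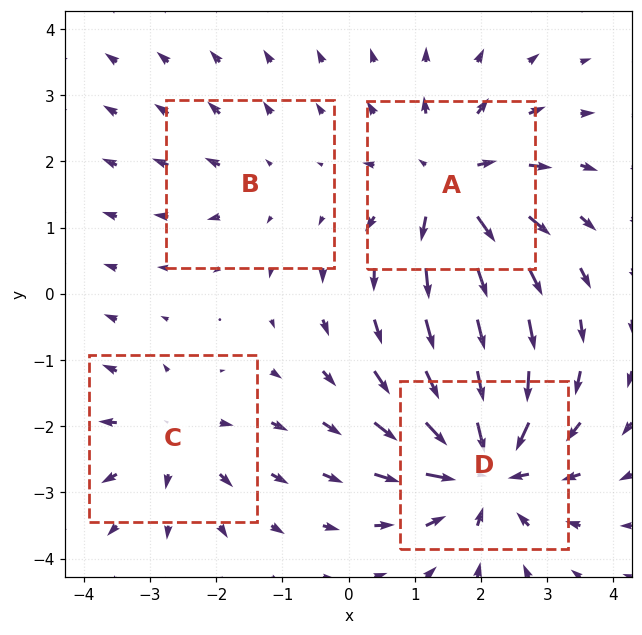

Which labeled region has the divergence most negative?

D

Divergence at each region's feature centre — A: about +6, B: about +2, C: about +4, D: about -7. Region D is most negative.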